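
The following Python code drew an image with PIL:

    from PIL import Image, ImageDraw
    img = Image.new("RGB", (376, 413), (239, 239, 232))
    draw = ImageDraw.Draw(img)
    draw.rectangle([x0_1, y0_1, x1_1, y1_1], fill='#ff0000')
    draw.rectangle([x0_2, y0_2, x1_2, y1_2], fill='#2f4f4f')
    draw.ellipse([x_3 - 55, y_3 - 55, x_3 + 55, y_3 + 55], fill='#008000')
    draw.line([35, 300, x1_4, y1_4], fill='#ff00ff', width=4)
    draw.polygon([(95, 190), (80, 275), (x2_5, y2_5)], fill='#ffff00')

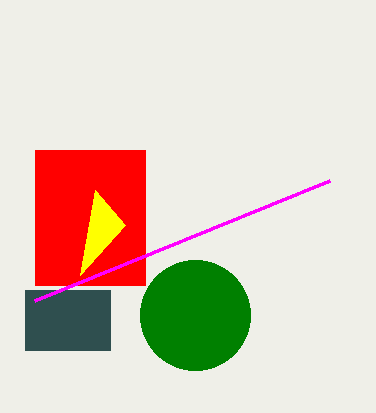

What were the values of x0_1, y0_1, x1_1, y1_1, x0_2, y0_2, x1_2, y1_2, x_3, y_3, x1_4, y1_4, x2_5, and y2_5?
x0_1 = 35, y0_1 = 150, x1_1 = 145, y1_1 = 285, x0_2 = 25, y0_2 = 290, x1_2 = 110, y1_2 = 350, x_3 = 195, y_3 = 315, x1_4 = 330, y1_4 = 180, x2_5 = 125, y2_5 = 225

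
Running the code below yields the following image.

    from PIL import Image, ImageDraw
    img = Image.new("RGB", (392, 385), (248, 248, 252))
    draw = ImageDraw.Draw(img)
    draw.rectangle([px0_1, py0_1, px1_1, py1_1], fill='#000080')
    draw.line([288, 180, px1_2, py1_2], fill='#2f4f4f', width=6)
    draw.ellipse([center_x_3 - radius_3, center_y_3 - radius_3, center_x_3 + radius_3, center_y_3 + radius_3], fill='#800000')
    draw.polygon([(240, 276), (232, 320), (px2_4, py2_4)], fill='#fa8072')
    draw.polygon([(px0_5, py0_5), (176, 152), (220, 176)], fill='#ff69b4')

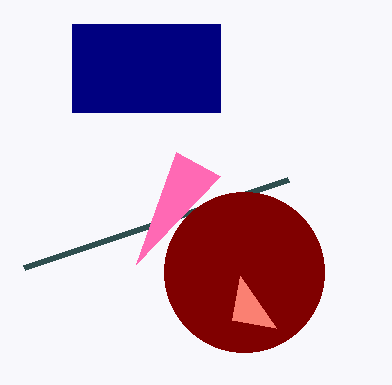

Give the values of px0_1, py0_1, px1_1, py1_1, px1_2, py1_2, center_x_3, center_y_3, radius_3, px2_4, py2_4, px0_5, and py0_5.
px0_1 = 72
py0_1 = 24
px1_1 = 220
py1_1 = 112
px1_2 = 24
py1_2 = 268
center_x_3 = 244
center_y_3 = 272
radius_3 = 80
px2_4 = 276
py2_4 = 328
px0_5 = 136
py0_5 = 264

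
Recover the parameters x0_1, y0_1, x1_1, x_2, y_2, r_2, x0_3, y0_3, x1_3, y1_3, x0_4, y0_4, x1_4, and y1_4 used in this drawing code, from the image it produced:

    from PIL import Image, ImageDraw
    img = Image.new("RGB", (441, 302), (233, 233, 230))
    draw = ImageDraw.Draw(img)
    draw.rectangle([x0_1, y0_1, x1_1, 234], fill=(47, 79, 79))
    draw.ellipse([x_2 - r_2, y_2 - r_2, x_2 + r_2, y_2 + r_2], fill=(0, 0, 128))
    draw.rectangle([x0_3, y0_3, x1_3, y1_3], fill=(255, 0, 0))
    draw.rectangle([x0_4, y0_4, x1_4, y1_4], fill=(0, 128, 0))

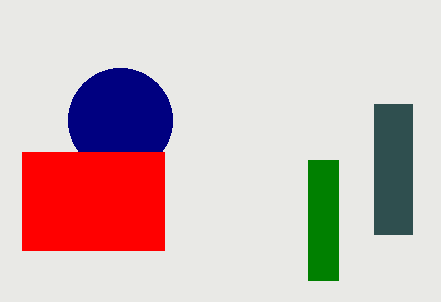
x0_1 = 374; y0_1 = 104; x1_1 = 412; x_2 = 120; y_2 = 120; r_2 = 52; x0_3 = 22; y0_3 = 152; x1_3 = 164; y1_3 = 250; x0_4 = 308; y0_4 = 160; x1_4 = 338; y1_4 = 280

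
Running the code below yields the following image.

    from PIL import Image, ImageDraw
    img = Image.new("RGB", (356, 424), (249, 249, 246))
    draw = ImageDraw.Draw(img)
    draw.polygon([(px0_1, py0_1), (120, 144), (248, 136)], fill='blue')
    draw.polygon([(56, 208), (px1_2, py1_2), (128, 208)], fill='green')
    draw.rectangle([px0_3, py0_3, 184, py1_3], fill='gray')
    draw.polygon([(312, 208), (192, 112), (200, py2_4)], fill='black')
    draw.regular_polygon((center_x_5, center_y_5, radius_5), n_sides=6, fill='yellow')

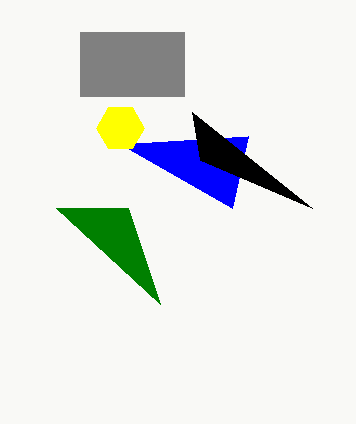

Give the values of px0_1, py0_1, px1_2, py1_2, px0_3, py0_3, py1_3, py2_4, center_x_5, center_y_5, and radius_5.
px0_1 = 232
py0_1 = 208
px1_2 = 160
py1_2 = 304
px0_3 = 80
py0_3 = 32
py1_3 = 96
py2_4 = 160
center_x_5 = 120
center_y_5 = 128
radius_5 = 24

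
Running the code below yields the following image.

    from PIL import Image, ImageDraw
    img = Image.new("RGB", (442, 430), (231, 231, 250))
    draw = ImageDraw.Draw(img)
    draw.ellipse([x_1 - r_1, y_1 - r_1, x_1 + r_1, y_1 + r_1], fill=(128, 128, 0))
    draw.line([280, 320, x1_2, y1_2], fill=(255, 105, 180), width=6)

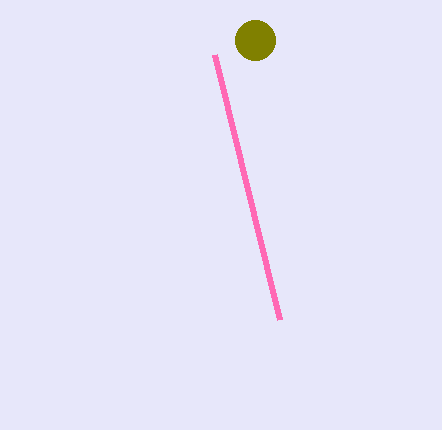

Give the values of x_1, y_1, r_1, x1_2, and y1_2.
x_1 = 255
y_1 = 40
r_1 = 20
x1_2 = 215
y1_2 = 55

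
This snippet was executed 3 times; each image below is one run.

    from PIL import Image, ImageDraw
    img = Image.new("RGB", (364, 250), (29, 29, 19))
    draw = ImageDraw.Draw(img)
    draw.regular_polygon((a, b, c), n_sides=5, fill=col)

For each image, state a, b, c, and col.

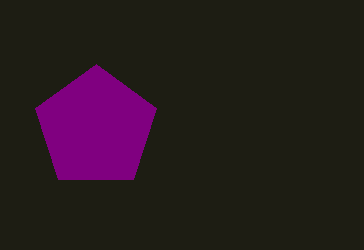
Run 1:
a = 96
b = 128
c = 64
col = 'purple'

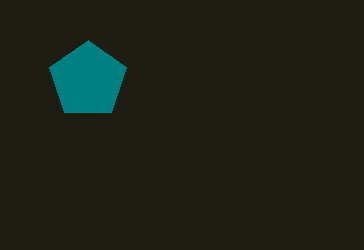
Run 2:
a = 88
b = 80
c = 40
col = 'teal'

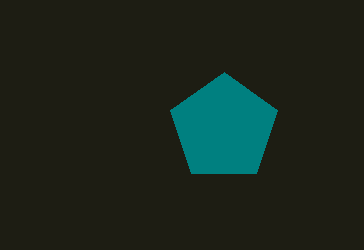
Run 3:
a = 224
b = 128
c = 56
col = 'teal'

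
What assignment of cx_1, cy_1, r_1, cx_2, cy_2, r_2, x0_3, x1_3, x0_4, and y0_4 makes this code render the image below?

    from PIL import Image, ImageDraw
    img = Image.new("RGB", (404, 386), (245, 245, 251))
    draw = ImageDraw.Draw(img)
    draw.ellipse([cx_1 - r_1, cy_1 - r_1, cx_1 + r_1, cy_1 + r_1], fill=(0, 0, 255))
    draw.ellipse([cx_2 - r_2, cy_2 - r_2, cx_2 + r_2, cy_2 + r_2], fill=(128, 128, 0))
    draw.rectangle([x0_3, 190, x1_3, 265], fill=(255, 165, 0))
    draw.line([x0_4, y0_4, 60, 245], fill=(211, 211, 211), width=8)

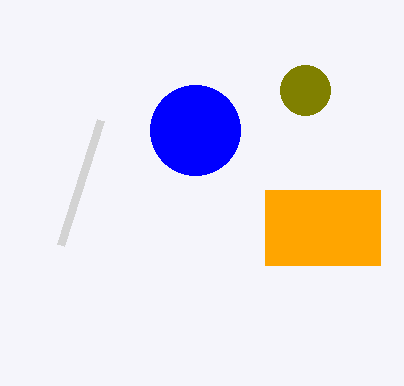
cx_1 = 195
cy_1 = 130
r_1 = 45
cx_2 = 305
cy_2 = 90
r_2 = 25
x0_3 = 265
x1_3 = 380
x0_4 = 100
y0_4 = 120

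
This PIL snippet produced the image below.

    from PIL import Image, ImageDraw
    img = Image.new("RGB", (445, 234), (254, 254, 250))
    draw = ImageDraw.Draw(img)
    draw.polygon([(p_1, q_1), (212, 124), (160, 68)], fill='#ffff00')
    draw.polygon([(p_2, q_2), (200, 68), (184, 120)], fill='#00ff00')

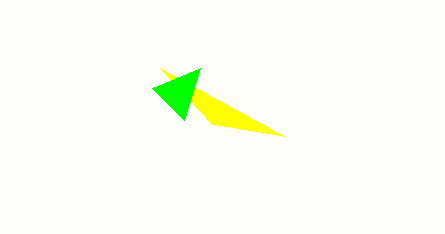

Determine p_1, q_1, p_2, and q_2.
p_1 = 284; q_1 = 136; p_2 = 152; q_2 = 88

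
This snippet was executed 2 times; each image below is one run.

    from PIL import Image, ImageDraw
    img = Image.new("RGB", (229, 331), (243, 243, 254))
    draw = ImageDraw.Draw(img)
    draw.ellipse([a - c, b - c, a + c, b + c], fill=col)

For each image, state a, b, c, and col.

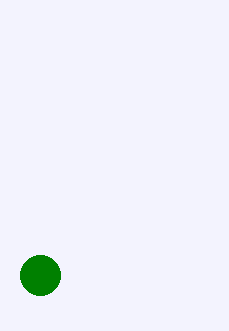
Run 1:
a = 40; b = 275; c = 20; col = 'green'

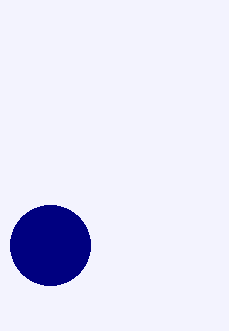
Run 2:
a = 50; b = 245; c = 40; col = 'navy'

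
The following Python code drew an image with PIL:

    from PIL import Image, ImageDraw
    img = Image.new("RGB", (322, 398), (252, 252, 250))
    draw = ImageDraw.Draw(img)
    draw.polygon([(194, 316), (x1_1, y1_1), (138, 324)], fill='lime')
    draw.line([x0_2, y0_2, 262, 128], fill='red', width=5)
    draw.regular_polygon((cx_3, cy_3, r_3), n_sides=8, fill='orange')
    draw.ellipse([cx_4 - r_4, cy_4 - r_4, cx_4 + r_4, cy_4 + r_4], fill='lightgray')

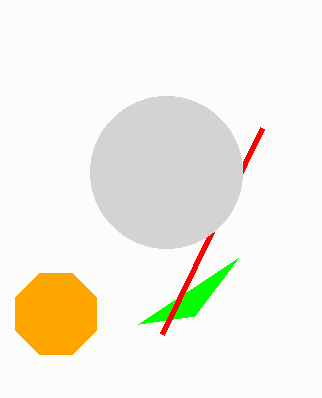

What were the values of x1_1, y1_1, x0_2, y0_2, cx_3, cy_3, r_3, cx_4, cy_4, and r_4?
x1_1 = 238, y1_1 = 258, x0_2 = 162, y0_2 = 334, cx_3 = 56, cy_3 = 314, r_3 = 44, cx_4 = 166, cy_4 = 172, r_4 = 76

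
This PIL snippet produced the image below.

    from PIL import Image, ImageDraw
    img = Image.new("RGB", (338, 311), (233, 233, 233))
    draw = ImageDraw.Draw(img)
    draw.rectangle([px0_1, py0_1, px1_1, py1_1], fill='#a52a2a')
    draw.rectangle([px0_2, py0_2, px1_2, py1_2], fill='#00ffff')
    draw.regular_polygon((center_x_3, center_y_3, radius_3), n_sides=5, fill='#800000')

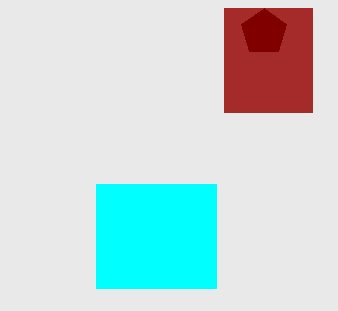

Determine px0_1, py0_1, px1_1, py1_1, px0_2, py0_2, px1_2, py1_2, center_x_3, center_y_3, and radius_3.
px0_1 = 224
py0_1 = 8
px1_1 = 312
py1_1 = 112
px0_2 = 96
py0_2 = 184
px1_2 = 216
py1_2 = 288
center_x_3 = 264
center_y_3 = 32
radius_3 = 24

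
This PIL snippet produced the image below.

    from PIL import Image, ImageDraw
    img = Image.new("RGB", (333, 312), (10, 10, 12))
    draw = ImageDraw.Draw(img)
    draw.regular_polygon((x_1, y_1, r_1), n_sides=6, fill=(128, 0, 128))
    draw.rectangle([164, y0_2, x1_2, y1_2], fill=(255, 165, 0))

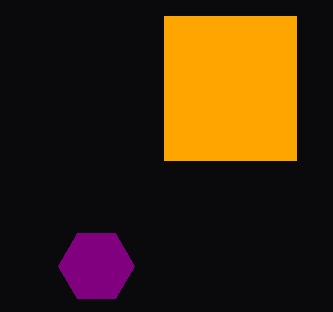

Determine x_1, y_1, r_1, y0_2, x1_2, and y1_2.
x_1 = 96, y_1 = 266, r_1 = 38, y0_2 = 16, x1_2 = 296, y1_2 = 160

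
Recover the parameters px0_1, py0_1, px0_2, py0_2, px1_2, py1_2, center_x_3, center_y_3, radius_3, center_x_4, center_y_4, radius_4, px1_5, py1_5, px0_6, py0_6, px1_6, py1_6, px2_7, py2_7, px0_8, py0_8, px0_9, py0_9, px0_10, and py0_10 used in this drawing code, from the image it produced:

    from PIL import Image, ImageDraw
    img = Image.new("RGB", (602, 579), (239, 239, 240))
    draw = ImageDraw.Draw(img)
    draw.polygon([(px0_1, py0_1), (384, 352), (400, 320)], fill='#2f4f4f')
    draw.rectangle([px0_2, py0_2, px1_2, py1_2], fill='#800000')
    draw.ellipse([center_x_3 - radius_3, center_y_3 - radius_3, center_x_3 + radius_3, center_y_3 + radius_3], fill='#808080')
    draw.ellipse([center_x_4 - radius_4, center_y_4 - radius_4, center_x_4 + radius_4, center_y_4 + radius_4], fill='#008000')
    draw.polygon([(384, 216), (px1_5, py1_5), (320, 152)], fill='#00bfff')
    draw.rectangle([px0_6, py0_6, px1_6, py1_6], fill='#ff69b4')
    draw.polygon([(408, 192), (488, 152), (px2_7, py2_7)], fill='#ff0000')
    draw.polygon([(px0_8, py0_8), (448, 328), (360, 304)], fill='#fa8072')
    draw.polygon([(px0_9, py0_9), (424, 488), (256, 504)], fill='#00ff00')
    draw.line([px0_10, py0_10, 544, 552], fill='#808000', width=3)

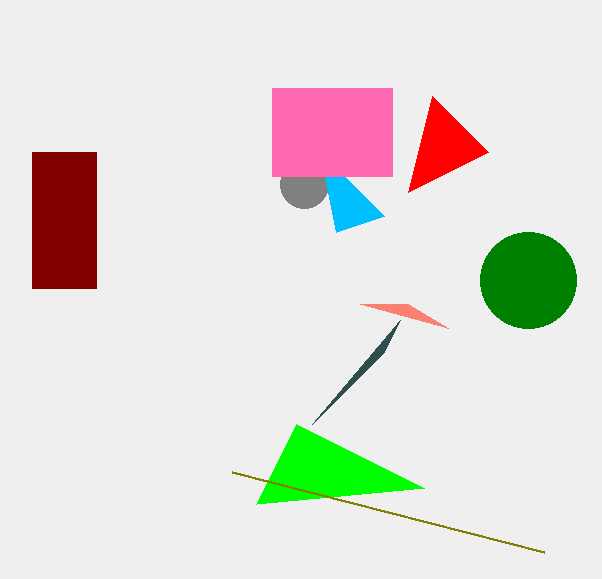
px0_1 = 312
py0_1 = 424
px0_2 = 32
py0_2 = 152
px1_2 = 96
py1_2 = 288
center_x_3 = 304
center_y_3 = 184
radius_3 = 24
center_x_4 = 528
center_y_4 = 280
radius_4 = 48
px1_5 = 336
py1_5 = 232
px0_6 = 272
py0_6 = 88
px1_6 = 392
py1_6 = 176
px2_7 = 432
py2_7 = 96
px0_8 = 408
py0_8 = 304
px0_9 = 296
py0_9 = 424
px0_10 = 232
py0_10 = 472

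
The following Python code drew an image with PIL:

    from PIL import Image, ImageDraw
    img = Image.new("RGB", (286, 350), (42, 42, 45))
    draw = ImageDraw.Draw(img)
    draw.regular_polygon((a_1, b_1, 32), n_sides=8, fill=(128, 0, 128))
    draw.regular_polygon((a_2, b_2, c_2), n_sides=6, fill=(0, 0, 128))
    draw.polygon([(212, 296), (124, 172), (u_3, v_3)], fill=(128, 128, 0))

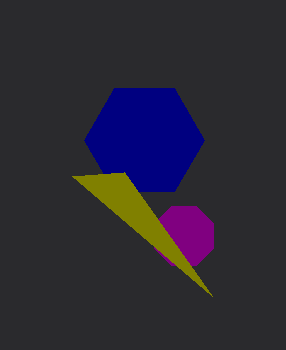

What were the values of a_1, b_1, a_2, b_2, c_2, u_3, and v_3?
a_1 = 184; b_1 = 236; a_2 = 144; b_2 = 140; c_2 = 60; u_3 = 72; v_3 = 176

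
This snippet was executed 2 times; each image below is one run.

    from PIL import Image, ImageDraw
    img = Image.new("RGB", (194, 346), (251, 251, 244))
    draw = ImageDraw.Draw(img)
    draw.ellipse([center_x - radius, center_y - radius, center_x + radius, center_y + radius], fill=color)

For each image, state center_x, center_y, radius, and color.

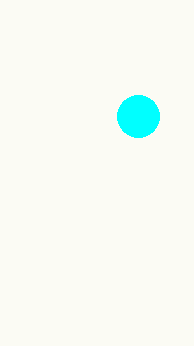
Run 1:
center_x = 138, center_y = 116, radius = 21, color = 'cyan'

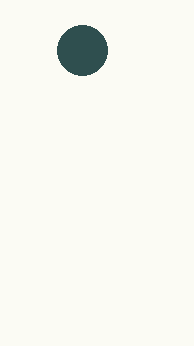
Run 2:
center_x = 82
center_y = 50
radius = 25
color = 'darkslategray'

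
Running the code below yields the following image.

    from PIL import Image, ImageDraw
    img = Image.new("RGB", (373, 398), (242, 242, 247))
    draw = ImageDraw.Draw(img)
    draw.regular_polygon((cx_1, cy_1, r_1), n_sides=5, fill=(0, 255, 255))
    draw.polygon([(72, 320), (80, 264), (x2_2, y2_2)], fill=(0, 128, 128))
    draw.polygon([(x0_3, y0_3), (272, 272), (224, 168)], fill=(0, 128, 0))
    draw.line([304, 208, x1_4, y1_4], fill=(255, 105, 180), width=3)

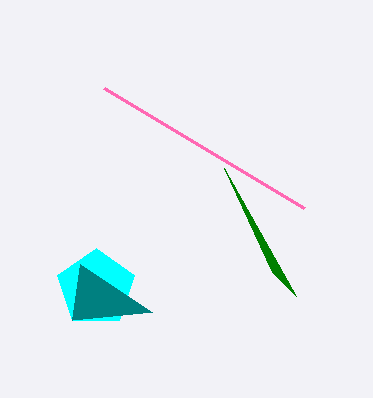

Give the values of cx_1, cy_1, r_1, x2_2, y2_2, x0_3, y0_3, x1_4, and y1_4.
cx_1 = 96, cy_1 = 288, r_1 = 40, x2_2 = 152, y2_2 = 312, x0_3 = 296, y0_3 = 296, x1_4 = 104, y1_4 = 88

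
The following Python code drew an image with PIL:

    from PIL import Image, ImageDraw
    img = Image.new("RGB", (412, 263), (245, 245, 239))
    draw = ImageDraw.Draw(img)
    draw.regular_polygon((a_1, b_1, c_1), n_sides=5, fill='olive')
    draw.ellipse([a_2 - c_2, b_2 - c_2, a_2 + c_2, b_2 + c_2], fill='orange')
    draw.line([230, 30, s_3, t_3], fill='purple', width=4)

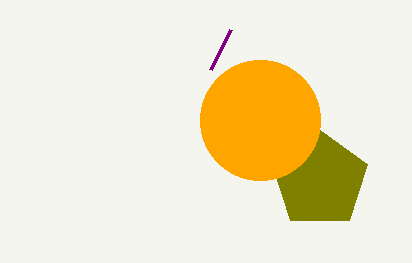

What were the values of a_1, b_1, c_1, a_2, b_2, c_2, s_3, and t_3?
a_1 = 320; b_1 = 180; c_1 = 50; a_2 = 260; b_2 = 120; c_2 = 60; s_3 = 210; t_3 = 70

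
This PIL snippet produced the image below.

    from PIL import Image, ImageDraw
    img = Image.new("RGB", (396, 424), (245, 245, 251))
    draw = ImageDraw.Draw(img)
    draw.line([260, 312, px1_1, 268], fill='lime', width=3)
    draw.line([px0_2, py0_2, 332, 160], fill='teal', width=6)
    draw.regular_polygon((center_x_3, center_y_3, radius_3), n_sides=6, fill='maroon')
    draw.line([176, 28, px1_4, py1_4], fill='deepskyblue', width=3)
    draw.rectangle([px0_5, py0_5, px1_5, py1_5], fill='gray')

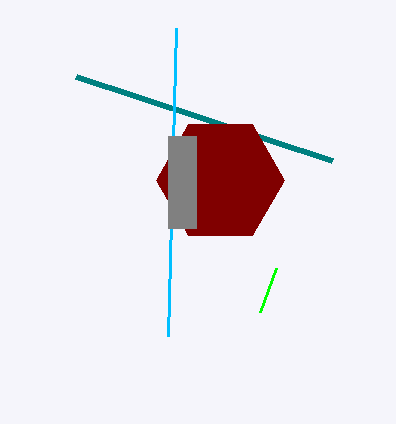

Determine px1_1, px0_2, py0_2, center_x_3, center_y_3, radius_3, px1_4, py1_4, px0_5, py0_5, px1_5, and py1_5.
px1_1 = 276; px0_2 = 76; py0_2 = 76; center_x_3 = 220; center_y_3 = 180; radius_3 = 64; px1_4 = 168; py1_4 = 336; px0_5 = 168; py0_5 = 136; px1_5 = 196; py1_5 = 228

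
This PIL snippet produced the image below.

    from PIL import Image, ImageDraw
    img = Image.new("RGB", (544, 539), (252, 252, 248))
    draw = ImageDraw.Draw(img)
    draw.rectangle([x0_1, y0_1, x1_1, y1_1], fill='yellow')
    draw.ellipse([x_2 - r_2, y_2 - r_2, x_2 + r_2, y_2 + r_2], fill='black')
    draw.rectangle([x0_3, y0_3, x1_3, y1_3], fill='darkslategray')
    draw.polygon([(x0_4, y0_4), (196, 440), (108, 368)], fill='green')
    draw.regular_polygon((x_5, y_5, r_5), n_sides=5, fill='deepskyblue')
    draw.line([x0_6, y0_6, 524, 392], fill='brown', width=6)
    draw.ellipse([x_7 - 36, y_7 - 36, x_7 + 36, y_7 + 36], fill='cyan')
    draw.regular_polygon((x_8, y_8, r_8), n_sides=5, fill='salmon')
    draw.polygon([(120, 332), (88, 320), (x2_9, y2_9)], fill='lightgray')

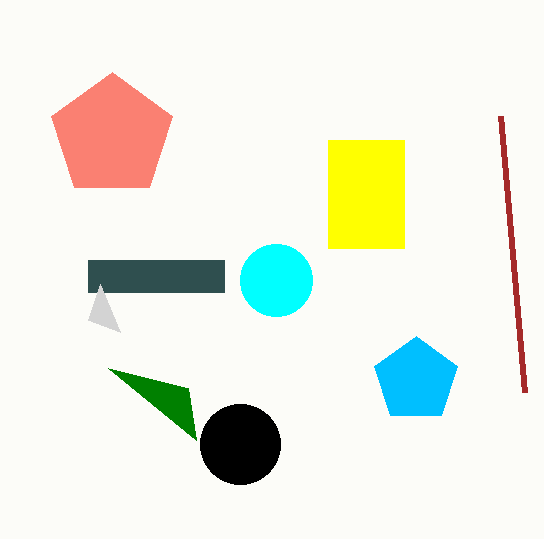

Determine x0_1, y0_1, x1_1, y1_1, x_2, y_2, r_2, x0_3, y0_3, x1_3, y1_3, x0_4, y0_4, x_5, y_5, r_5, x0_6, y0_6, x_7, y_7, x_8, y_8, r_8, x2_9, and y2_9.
x0_1 = 328
y0_1 = 140
x1_1 = 404
y1_1 = 248
x_2 = 240
y_2 = 444
r_2 = 40
x0_3 = 88
y0_3 = 260
x1_3 = 224
y1_3 = 292
x0_4 = 188
y0_4 = 388
x_5 = 416
y_5 = 380
r_5 = 44
x0_6 = 500
y0_6 = 116
x_7 = 276
y_7 = 280
x_8 = 112
y_8 = 136
r_8 = 64
x2_9 = 100
y2_9 = 284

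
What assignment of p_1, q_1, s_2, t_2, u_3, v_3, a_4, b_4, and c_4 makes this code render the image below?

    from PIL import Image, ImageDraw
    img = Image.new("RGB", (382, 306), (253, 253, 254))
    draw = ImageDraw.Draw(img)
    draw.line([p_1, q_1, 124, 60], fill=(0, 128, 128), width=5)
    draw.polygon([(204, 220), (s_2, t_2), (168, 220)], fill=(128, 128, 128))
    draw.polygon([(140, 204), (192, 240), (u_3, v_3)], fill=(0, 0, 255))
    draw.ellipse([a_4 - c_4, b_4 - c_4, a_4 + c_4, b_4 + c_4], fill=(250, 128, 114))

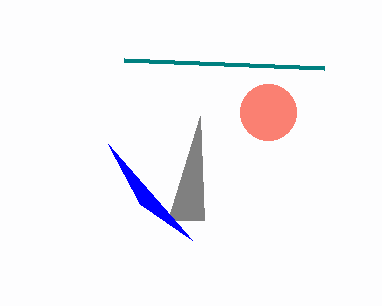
p_1 = 324
q_1 = 68
s_2 = 200
t_2 = 116
u_3 = 108
v_3 = 144
a_4 = 268
b_4 = 112
c_4 = 28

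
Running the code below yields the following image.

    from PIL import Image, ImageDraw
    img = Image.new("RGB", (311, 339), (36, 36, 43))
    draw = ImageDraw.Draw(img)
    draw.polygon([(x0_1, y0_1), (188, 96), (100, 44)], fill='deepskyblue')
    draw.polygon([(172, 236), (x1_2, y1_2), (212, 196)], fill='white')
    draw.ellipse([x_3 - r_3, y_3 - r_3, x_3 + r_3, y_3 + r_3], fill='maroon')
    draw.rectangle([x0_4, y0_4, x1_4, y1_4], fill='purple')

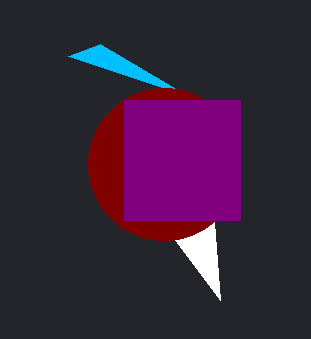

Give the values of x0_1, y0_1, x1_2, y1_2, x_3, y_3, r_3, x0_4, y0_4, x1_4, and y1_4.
x0_1 = 68; y0_1 = 56; x1_2 = 220; y1_2 = 300; x_3 = 164; y_3 = 164; r_3 = 76; x0_4 = 124; y0_4 = 100; x1_4 = 240; y1_4 = 220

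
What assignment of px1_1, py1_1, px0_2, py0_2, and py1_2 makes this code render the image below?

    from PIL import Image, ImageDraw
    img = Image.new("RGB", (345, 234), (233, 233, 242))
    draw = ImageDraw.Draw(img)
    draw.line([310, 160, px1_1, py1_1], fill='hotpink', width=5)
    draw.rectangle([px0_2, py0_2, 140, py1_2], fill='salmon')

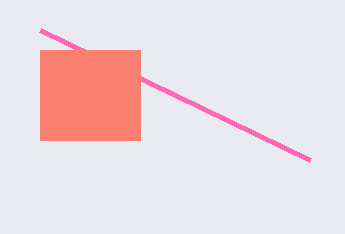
px1_1 = 40, py1_1 = 30, px0_2 = 40, py0_2 = 50, py1_2 = 140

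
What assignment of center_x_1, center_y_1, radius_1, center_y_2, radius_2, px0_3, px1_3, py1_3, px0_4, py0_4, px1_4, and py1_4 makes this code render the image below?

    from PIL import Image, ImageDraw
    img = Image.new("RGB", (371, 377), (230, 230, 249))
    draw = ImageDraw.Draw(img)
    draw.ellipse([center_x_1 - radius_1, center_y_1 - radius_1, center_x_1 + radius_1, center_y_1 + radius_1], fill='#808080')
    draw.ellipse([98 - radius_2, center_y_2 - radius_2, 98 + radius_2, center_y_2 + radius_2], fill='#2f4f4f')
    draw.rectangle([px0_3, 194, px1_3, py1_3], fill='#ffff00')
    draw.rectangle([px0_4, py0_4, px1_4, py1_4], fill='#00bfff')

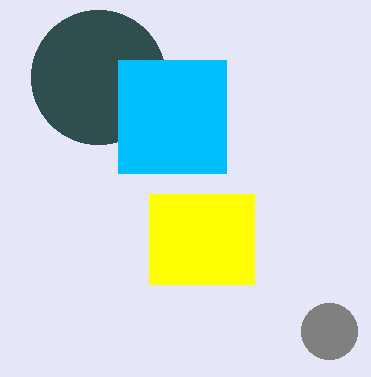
center_x_1 = 329, center_y_1 = 331, radius_1 = 28, center_y_2 = 77, radius_2 = 67, px0_3 = 149, px1_3 = 254, py1_3 = 284, px0_4 = 118, py0_4 = 60, px1_4 = 226, py1_4 = 173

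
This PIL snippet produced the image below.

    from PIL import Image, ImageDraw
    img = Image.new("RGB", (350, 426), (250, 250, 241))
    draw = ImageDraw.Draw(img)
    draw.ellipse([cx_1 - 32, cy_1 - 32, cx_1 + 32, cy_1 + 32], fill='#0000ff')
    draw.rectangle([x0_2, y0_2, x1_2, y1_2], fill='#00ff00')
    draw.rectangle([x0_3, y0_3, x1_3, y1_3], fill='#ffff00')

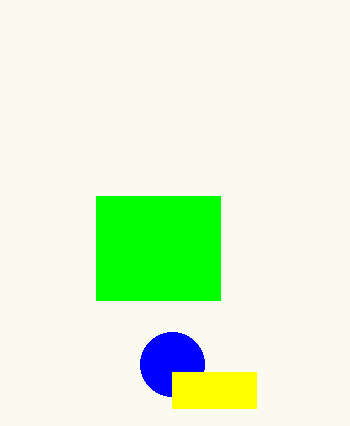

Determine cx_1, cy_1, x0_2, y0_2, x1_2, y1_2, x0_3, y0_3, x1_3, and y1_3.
cx_1 = 172
cy_1 = 364
x0_2 = 96
y0_2 = 196
x1_2 = 220
y1_2 = 300
x0_3 = 172
y0_3 = 372
x1_3 = 256
y1_3 = 408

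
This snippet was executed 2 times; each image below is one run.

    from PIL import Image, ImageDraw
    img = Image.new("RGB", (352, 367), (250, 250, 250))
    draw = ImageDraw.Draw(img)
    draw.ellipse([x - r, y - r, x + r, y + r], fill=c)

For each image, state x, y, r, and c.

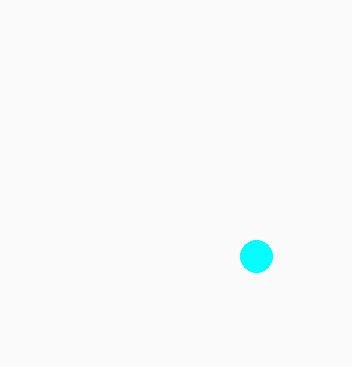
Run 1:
x = 256
y = 256
r = 16
c = 'cyan'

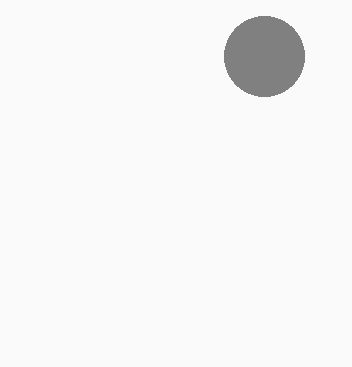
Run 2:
x = 264, y = 56, r = 40, c = 'gray'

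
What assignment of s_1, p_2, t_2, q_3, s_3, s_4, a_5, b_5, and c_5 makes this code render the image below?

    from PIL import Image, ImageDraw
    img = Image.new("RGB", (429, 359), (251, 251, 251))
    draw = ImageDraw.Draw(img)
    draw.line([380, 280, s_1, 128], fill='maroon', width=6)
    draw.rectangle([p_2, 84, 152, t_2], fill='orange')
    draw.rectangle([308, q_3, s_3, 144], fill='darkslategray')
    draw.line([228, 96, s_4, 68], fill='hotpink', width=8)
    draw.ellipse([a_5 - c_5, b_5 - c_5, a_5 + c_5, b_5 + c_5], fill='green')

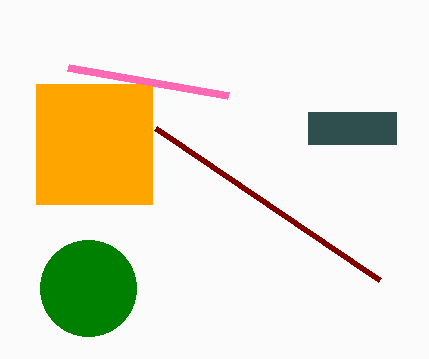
s_1 = 156, p_2 = 36, t_2 = 204, q_3 = 112, s_3 = 396, s_4 = 68, a_5 = 88, b_5 = 288, c_5 = 48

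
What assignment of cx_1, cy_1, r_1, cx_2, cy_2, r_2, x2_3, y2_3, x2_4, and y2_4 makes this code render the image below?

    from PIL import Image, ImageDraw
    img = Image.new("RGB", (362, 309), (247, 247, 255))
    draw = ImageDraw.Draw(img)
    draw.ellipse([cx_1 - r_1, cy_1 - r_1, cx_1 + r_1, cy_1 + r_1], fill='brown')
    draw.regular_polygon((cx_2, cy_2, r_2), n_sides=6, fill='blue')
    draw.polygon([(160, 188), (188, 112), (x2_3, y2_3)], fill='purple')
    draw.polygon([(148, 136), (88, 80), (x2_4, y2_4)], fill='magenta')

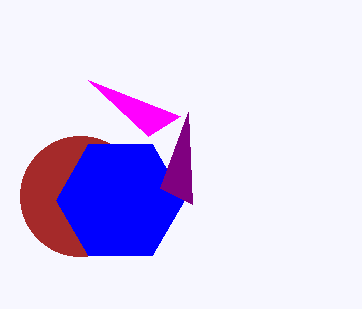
cx_1 = 80; cy_1 = 196; r_1 = 60; cx_2 = 120; cy_2 = 200; r_2 = 64; x2_3 = 192; y2_3 = 204; x2_4 = 180; y2_4 = 116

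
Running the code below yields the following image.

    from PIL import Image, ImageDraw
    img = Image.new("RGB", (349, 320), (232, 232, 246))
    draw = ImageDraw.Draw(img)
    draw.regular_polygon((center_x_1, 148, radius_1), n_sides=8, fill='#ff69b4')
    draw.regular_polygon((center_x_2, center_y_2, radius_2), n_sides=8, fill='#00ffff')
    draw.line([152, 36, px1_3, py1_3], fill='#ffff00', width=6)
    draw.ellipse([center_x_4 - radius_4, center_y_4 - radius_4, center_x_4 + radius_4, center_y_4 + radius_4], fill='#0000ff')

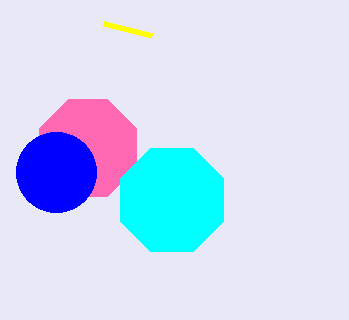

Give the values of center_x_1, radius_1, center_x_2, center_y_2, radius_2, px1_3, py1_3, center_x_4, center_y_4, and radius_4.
center_x_1 = 88; radius_1 = 52; center_x_2 = 172; center_y_2 = 200; radius_2 = 56; px1_3 = 104; py1_3 = 24; center_x_4 = 56; center_y_4 = 172; radius_4 = 40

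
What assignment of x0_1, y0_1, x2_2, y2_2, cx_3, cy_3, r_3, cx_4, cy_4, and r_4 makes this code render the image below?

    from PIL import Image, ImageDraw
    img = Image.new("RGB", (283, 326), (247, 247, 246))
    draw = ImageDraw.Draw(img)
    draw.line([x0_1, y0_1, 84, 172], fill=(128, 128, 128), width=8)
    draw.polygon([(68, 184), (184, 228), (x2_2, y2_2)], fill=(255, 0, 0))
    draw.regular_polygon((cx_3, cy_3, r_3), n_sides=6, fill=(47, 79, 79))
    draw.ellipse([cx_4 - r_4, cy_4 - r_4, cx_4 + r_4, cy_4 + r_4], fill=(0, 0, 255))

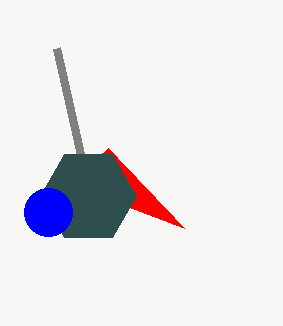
x0_1 = 56; y0_1 = 48; x2_2 = 108; y2_2 = 148; cx_3 = 88; cy_3 = 196; r_3 = 48; cx_4 = 48; cy_4 = 212; r_4 = 24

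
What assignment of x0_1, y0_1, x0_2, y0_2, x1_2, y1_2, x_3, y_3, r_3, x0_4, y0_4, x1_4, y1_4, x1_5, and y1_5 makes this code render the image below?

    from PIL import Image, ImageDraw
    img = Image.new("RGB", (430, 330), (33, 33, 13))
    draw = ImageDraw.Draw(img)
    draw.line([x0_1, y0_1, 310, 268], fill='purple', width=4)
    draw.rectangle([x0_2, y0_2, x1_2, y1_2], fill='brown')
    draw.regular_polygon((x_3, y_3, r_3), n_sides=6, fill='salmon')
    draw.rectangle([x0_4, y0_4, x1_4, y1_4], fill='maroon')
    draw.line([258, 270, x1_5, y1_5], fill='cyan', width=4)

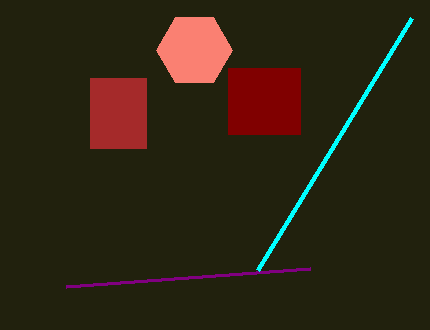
x0_1 = 66
y0_1 = 286
x0_2 = 90
y0_2 = 78
x1_2 = 146
y1_2 = 148
x_3 = 194
y_3 = 50
r_3 = 38
x0_4 = 228
y0_4 = 68
x1_4 = 300
y1_4 = 134
x1_5 = 412
y1_5 = 18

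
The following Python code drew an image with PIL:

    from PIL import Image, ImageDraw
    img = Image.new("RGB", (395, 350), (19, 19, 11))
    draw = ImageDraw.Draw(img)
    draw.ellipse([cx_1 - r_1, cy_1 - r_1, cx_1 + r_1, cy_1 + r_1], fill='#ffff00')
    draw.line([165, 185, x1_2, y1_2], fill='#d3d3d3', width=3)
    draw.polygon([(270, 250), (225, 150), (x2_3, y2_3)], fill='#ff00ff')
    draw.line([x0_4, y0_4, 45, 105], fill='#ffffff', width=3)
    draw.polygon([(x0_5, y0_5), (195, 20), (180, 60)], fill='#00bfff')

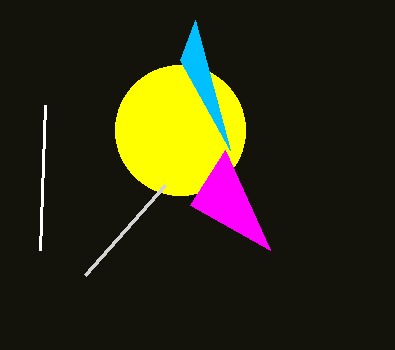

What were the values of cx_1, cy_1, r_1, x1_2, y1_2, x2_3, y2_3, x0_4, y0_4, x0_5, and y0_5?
cx_1 = 180
cy_1 = 130
r_1 = 65
x1_2 = 85
y1_2 = 275
x2_3 = 190
y2_3 = 205
x0_4 = 40
y0_4 = 250
x0_5 = 230
y0_5 = 150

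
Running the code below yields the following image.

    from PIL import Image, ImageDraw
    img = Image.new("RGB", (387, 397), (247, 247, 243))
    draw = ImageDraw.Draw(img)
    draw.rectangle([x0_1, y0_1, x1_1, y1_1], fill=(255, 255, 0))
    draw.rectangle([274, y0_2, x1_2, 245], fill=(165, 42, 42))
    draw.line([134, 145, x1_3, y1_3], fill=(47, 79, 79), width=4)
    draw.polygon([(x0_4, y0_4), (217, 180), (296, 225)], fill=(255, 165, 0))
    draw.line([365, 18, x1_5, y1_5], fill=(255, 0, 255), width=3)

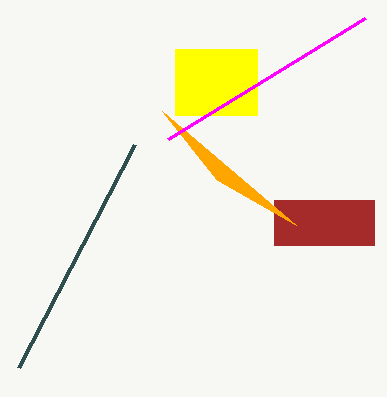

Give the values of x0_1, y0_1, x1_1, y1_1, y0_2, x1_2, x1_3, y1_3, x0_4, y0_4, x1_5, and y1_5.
x0_1 = 175, y0_1 = 49, x1_1 = 257, y1_1 = 115, y0_2 = 200, x1_2 = 374, x1_3 = 18, y1_3 = 368, x0_4 = 162, y0_4 = 111, x1_5 = 168, y1_5 = 139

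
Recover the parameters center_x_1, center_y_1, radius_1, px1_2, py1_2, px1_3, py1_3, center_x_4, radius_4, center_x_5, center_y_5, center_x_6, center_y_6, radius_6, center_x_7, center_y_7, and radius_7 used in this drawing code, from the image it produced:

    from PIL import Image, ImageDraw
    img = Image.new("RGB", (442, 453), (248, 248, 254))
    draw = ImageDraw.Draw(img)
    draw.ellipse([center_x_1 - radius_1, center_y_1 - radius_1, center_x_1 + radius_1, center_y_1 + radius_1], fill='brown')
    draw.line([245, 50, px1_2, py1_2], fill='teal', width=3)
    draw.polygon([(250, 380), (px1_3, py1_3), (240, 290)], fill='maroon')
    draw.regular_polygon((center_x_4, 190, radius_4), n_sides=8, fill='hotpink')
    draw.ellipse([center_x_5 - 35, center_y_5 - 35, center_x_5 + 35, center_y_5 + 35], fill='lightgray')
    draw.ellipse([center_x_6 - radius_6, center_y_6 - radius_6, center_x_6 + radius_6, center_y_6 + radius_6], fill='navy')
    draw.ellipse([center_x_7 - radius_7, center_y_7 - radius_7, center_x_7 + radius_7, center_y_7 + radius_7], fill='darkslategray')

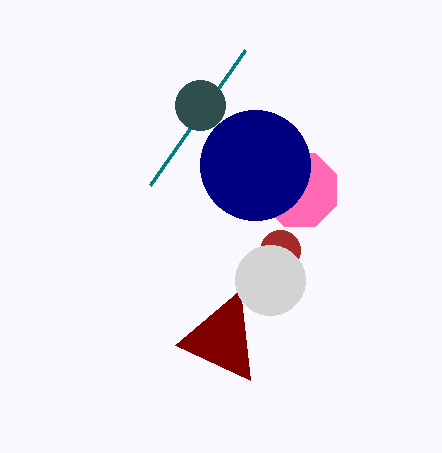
center_x_1 = 280
center_y_1 = 250
radius_1 = 20
px1_2 = 150
py1_2 = 185
px1_3 = 175
py1_3 = 345
center_x_4 = 300
radius_4 = 40
center_x_5 = 270
center_y_5 = 280
center_x_6 = 255
center_y_6 = 165
radius_6 = 55
center_x_7 = 200
center_y_7 = 105
radius_7 = 25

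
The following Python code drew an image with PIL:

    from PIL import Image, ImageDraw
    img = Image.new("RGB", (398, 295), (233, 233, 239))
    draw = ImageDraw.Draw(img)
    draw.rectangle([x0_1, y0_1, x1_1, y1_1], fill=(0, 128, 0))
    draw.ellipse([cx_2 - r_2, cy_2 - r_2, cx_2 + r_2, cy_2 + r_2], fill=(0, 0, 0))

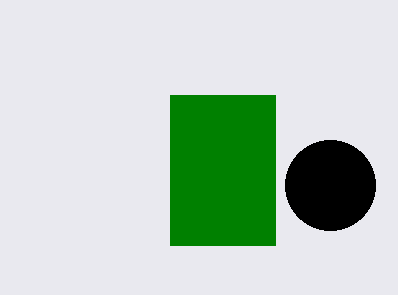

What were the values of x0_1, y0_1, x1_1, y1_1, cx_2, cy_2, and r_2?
x0_1 = 170
y0_1 = 95
x1_1 = 275
y1_1 = 245
cx_2 = 330
cy_2 = 185
r_2 = 45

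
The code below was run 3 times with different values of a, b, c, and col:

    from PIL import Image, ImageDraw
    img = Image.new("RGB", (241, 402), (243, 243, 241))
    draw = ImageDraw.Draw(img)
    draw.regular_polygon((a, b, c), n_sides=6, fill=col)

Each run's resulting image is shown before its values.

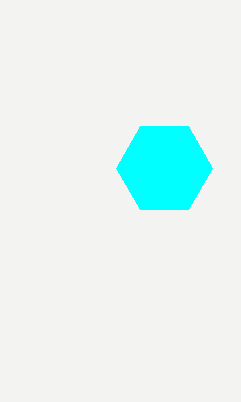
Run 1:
a = 164
b = 168
c = 48
col = 'cyan'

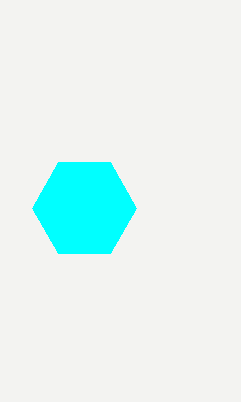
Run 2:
a = 84; b = 208; c = 52; col = 'cyan'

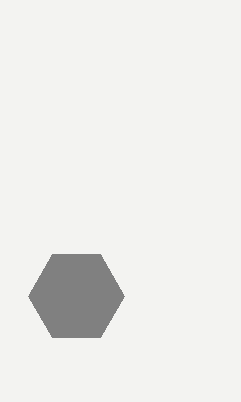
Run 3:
a = 76, b = 296, c = 48, col = 'gray'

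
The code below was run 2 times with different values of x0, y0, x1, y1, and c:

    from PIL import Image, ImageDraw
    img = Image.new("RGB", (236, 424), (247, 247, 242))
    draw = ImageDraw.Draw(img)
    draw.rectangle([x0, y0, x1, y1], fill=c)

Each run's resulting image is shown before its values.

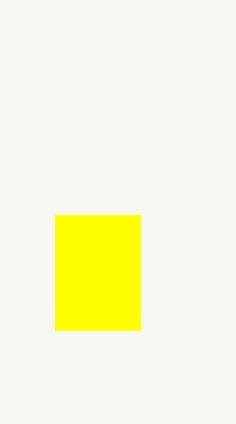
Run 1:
x0 = 55, y0 = 215, x1 = 140, y1 = 330, c = 'yellow'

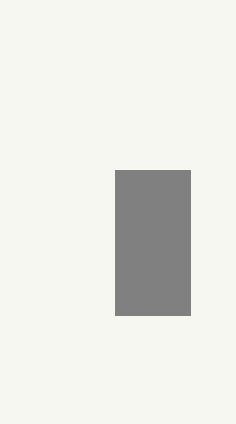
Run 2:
x0 = 115; y0 = 170; x1 = 190; y1 = 315; c = 'gray'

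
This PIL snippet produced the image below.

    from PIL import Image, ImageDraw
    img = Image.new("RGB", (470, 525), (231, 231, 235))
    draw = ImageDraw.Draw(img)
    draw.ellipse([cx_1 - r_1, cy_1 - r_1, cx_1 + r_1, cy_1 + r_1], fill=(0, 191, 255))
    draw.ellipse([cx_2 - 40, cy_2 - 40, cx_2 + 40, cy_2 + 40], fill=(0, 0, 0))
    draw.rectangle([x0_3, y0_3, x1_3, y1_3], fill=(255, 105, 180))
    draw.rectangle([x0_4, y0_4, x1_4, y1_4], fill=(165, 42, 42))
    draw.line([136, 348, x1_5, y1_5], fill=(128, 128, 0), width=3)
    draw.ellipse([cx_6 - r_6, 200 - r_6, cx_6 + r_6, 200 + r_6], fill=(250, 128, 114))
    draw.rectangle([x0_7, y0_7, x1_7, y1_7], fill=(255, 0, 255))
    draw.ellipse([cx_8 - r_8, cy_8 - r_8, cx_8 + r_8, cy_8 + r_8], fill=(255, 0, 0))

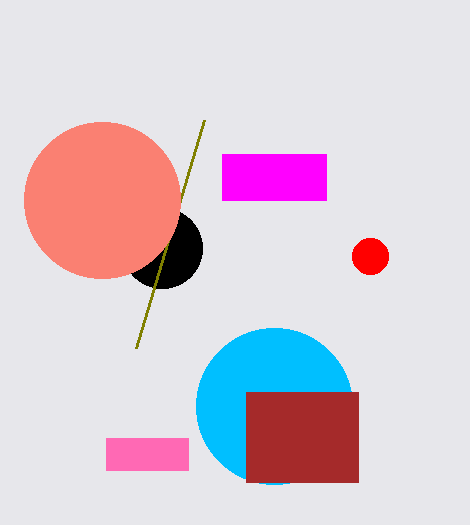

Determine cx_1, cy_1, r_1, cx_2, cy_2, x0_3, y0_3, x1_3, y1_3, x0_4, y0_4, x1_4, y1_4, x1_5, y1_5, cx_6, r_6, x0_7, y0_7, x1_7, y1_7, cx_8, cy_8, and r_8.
cx_1 = 274; cy_1 = 406; r_1 = 78; cx_2 = 162; cy_2 = 248; x0_3 = 106; y0_3 = 438; x1_3 = 188; y1_3 = 470; x0_4 = 246; y0_4 = 392; x1_4 = 358; y1_4 = 482; x1_5 = 204; y1_5 = 120; cx_6 = 102; r_6 = 78; x0_7 = 222; y0_7 = 154; x1_7 = 326; y1_7 = 200; cx_8 = 370; cy_8 = 256; r_8 = 18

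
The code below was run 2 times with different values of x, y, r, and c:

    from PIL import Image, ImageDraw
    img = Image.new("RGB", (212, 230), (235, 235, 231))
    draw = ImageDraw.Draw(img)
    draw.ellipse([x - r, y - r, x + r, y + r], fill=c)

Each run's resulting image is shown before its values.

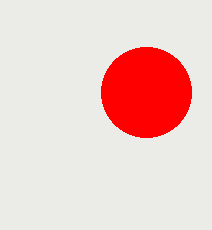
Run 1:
x = 146
y = 92
r = 45
c = 'red'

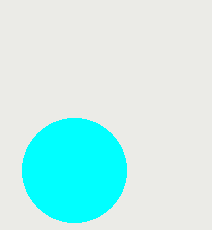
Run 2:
x = 74, y = 170, r = 52, c = 'cyan'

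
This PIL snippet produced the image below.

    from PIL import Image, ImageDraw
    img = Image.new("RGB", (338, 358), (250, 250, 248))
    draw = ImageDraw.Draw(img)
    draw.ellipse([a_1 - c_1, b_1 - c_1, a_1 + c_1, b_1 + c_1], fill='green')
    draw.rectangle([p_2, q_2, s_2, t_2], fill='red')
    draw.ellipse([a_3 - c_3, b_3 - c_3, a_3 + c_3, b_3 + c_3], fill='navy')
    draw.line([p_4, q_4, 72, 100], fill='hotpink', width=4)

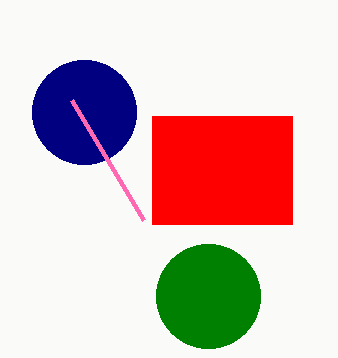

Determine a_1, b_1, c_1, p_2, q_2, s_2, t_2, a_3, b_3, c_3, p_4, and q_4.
a_1 = 208; b_1 = 296; c_1 = 52; p_2 = 152; q_2 = 116; s_2 = 292; t_2 = 224; a_3 = 84; b_3 = 112; c_3 = 52; p_4 = 144; q_4 = 220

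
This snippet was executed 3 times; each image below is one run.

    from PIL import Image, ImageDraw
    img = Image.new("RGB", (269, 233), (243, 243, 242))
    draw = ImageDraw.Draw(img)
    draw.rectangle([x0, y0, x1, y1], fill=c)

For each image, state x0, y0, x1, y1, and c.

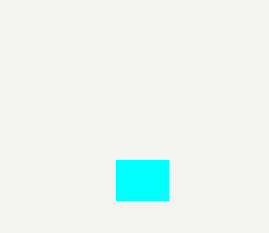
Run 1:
x0 = 116; y0 = 160; x1 = 168; y1 = 200; c = 'cyan'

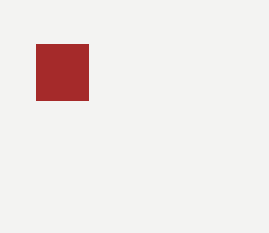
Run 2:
x0 = 36, y0 = 44, x1 = 88, y1 = 100, c = 'brown'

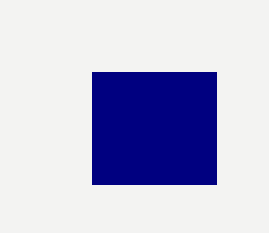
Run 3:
x0 = 92, y0 = 72, x1 = 216, y1 = 184, c = 'navy'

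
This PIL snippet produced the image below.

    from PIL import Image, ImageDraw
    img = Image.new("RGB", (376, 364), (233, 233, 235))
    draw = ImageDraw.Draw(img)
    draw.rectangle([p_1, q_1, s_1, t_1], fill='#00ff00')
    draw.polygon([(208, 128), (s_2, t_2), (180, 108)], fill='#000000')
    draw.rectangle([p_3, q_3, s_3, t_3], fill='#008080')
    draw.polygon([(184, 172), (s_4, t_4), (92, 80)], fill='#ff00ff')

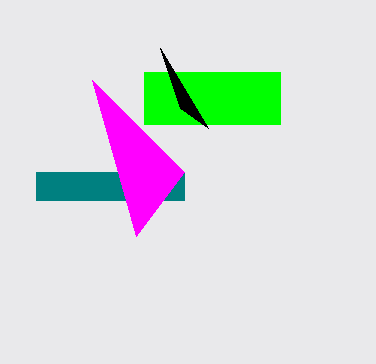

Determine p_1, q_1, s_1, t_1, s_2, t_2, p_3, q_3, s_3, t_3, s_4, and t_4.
p_1 = 144, q_1 = 72, s_1 = 280, t_1 = 124, s_2 = 160, t_2 = 48, p_3 = 36, q_3 = 172, s_3 = 184, t_3 = 200, s_4 = 136, t_4 = 236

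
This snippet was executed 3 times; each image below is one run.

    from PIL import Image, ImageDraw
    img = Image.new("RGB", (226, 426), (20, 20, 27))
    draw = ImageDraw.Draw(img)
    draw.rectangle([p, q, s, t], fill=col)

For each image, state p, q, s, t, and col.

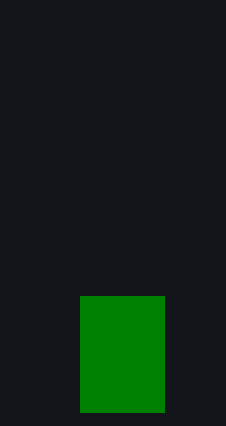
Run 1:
p = 80; q = 296; s = 164; t = 412; col = 'green'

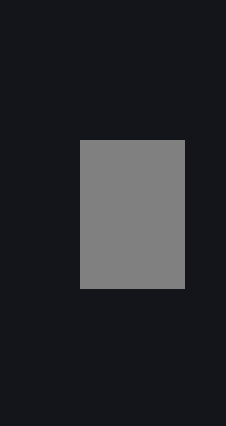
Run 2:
p = 80
q = 140
s = 184
t = 288
col = 'gray'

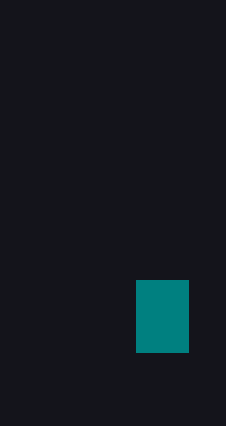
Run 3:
p = 136, q = 280, s = 188, t = 352, col = 'teal'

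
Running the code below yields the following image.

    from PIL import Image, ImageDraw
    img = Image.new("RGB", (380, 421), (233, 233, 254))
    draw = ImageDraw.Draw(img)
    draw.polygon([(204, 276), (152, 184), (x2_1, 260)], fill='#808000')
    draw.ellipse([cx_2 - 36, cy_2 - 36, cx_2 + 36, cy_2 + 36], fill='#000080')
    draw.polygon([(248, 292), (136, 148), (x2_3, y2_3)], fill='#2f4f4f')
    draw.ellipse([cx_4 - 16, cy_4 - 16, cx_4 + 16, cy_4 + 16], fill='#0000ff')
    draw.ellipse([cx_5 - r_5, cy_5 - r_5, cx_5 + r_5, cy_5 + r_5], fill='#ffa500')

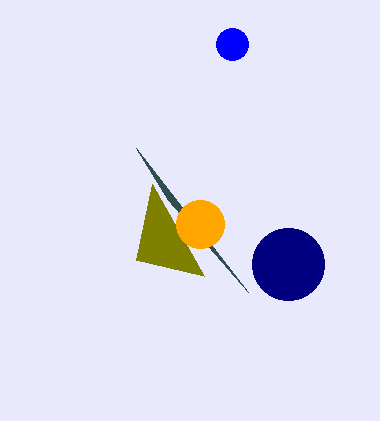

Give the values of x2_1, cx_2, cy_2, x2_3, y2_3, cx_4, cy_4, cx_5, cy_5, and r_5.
x2_1 = 136, cx_2 = 288, cy_2 = 264, x2_3 = 168, y2_3 = 200, cx_4 = 232, cy_4 = 44, cx_5 = 200, cy_5 = 224, r_5 = 24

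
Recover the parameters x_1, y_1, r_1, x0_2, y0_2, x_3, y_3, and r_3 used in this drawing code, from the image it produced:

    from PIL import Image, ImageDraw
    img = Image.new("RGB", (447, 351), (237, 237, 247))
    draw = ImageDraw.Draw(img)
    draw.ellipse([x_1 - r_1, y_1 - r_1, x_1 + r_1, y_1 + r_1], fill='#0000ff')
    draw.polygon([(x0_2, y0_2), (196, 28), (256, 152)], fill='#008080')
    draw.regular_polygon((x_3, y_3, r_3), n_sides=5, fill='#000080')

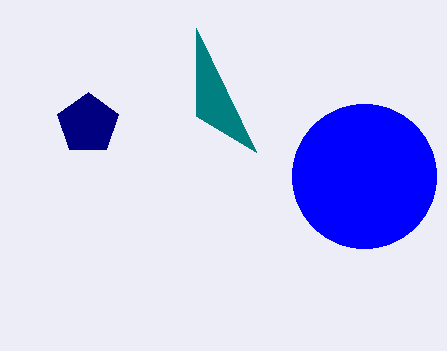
x_1 = 364, y_1 = 176, r_1 = 72, x0_2 = 196, y0_2 = 116, x_3 = 88, y_3 = 124, r_3 = 32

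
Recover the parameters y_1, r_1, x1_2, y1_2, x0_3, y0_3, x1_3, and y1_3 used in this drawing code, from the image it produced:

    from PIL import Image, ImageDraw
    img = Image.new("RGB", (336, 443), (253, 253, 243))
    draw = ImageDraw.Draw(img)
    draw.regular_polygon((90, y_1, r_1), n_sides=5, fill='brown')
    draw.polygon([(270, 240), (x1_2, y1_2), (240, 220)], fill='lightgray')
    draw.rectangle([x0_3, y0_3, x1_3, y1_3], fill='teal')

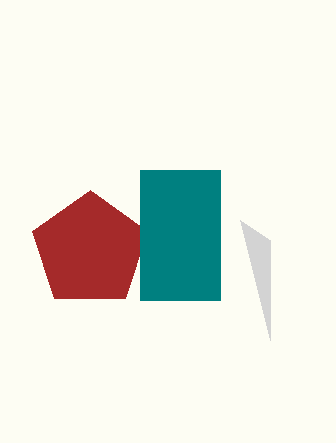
y_1 = 250; r_1 = 60; x1_2 = 270; y1_2 = 340; x0_3 = 140; y0_3 = 170; x1_3 = 220; y1_3 = 300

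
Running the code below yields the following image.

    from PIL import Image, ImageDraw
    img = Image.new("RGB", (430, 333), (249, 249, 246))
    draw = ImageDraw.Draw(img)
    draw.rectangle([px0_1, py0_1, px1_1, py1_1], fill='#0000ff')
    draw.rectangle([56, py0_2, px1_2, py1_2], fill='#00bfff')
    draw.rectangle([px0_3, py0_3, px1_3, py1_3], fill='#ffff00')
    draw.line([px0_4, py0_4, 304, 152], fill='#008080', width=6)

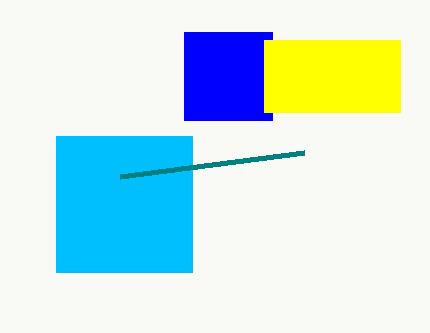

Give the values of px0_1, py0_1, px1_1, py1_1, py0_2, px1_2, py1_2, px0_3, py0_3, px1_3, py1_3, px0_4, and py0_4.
px0_1 = 184; py0_1 = 32; px1_1 = 272; py1_1 = 120; py0_2 = 136; px1_2 = 192; py1_2 = 272; px0_3 = 264; py0_3 = 40; px1_3 = 400; py1_3 = 112; px0_4 = 120; py0_4 = 176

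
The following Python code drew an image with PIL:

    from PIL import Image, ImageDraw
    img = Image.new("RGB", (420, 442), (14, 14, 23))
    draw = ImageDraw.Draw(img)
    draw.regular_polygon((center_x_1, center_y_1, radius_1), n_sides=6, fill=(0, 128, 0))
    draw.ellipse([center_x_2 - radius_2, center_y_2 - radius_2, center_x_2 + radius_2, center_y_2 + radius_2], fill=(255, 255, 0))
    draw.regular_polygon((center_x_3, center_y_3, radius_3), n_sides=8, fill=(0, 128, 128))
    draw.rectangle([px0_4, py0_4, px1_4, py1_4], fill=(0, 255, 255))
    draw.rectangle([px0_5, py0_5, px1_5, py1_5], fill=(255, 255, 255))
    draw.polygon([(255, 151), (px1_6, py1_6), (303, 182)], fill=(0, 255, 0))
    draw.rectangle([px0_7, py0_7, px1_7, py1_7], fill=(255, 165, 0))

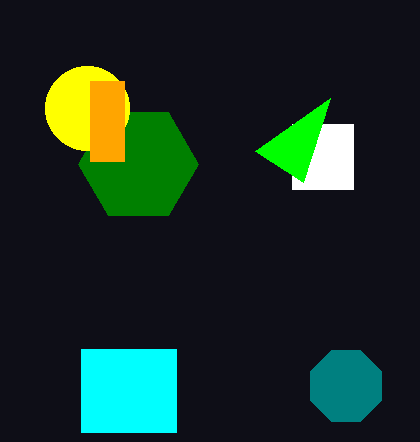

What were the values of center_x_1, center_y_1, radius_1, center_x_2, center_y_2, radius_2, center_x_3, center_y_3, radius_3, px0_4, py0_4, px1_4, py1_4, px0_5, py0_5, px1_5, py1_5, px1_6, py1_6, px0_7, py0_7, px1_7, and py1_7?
center_x_1 = 138; center_y_1 = 164; radius_1 = 60; center_x_2 = 87; center_y_2 = 108; radius_2 = 42; center_x_3 = 346; center_y_3 = 386; radius_3 = 38; px0_4 = 81; py0_4 = 349; px1_4 = 176; py1_4 = 432; px0_5 = 292; py0_5 = 124; px1_5 = 353; py1_5 = 189; px1_6 = 330; py1_6 = 98; px0_7 = 90; py0_7 = 81; px1_7 = 124; py1_7 = 161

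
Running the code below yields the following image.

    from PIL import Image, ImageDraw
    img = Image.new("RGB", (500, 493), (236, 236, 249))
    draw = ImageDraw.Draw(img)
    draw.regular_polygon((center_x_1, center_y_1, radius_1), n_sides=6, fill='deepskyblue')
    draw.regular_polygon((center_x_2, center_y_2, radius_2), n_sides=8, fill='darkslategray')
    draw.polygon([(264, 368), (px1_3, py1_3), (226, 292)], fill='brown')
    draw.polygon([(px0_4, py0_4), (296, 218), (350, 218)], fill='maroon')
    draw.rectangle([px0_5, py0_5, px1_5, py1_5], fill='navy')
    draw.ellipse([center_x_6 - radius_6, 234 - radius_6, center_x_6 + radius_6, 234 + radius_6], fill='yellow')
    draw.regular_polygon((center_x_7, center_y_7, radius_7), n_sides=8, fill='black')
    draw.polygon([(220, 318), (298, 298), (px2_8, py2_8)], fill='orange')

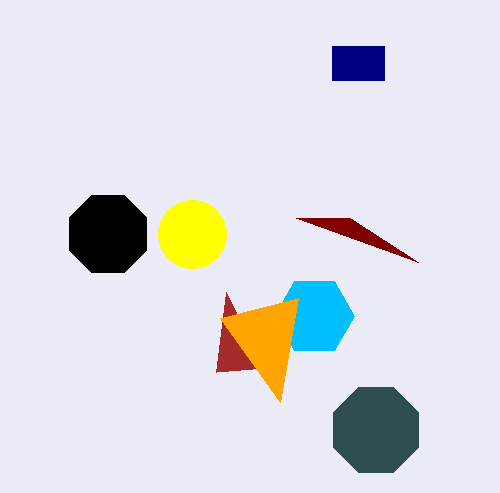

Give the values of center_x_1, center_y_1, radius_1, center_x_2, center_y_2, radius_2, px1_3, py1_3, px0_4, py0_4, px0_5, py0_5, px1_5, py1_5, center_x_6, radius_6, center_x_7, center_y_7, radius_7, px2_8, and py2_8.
center_x_1 = 314; center_y_1 = 316; radius_1 = 40; center_x_2 = 376; center_y_2 = 430; radius_2 = 46; px1_3 = 216; py1_3 = 372; px0_4 = 418; py0_4 = 262; px0_5 = 332; py0_5 = 46; px1_5 = 384; py1_5 = 80; center_x_6 = 192; radius_6 = 34; center_x_7 = 108; center_y_7 = 234; radius_7 = 42; px2_8 = 280; py2_8 = 402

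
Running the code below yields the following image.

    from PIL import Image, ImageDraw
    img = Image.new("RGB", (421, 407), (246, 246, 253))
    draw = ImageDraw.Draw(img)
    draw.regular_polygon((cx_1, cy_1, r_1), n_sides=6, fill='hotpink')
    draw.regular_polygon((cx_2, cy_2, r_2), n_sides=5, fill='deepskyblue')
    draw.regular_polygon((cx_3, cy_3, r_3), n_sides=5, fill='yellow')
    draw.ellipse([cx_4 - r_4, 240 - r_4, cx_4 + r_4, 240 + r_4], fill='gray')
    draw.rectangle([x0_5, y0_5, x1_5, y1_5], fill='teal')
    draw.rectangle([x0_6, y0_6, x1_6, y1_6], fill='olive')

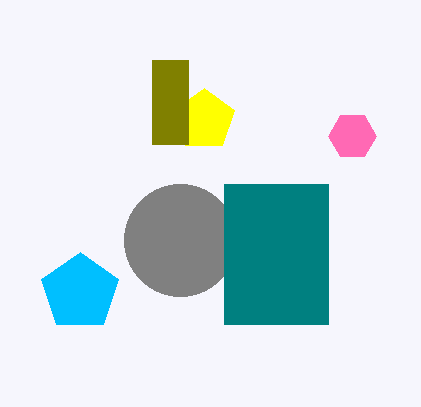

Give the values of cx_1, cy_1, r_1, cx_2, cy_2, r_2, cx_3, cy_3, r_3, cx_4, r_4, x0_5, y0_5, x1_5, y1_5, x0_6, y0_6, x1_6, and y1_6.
cx_1 = 352
cy_1 = 136
r_1 = 24
cx_2 = 80
cy_2 = 292
r_2 = 40
cx_3 = 204
cy_3 = 120
r_3 = 32
cx_4 = 180
r_4 = 56
x0_5 = 224
y0_5 = 184
x1_5 = 328
y1_5 = 324
x0_6 = 152
y0_6 = 60
x1_6 = 188
y1_6 = 144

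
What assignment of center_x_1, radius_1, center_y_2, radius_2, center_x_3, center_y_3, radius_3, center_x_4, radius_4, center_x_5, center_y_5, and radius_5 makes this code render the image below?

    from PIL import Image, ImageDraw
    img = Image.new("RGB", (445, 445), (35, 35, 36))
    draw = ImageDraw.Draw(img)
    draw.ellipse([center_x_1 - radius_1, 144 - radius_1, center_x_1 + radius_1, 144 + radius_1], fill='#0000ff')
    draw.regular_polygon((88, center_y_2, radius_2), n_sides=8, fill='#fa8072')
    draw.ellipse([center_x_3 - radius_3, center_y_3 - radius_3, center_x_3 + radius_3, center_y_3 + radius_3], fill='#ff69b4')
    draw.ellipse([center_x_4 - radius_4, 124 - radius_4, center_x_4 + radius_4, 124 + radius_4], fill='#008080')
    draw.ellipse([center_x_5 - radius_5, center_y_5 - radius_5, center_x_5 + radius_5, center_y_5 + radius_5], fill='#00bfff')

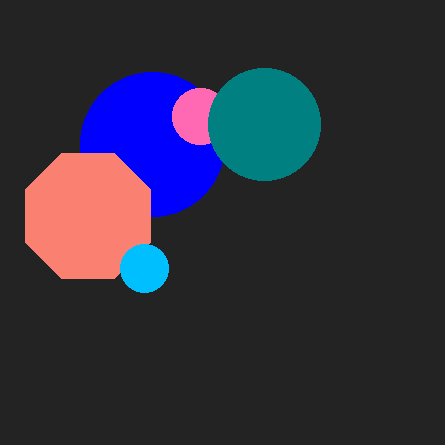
center_x_1 = 152, radius_1 = 72, center_y_2 = 216, radius_2 = 68, center_x_3 = 200, center_y_3 = 116, radius_3 = 28, center_x_4 = 264, radius_4 = 56, center_x_5 = 144, center_y_5 = 268, radius_5 = 24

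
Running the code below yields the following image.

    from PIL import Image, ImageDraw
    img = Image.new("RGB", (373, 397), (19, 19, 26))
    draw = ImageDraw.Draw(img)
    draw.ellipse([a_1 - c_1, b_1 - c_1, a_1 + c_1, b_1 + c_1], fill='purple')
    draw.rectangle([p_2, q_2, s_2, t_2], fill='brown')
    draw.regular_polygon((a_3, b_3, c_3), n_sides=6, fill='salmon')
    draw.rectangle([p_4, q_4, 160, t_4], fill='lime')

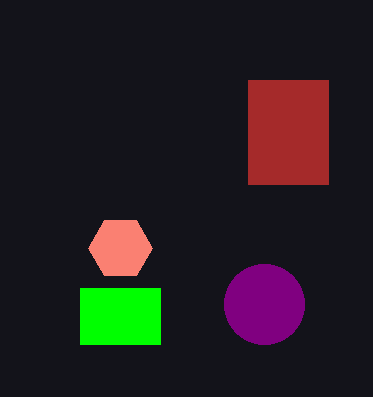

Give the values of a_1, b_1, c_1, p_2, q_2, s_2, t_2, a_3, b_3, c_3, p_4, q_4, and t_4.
a_1 = 264
b_1 = 304
c_1 = 40
p_2 = 248
q_2 = 80
s_2 = 328
t_2 = 184
a_3 = 120
b_3 = 248
c_3 = 32
p_4 = 80
q_4 = 288
t_4 = 344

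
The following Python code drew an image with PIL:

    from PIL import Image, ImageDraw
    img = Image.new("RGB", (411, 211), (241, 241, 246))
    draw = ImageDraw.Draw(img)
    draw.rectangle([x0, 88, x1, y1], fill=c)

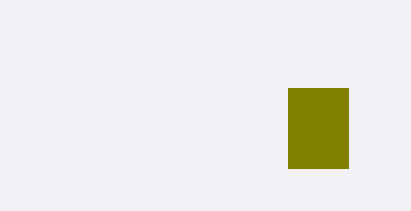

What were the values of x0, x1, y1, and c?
x0 = 288; x1 = 348; y1 = 168; c = 'olive'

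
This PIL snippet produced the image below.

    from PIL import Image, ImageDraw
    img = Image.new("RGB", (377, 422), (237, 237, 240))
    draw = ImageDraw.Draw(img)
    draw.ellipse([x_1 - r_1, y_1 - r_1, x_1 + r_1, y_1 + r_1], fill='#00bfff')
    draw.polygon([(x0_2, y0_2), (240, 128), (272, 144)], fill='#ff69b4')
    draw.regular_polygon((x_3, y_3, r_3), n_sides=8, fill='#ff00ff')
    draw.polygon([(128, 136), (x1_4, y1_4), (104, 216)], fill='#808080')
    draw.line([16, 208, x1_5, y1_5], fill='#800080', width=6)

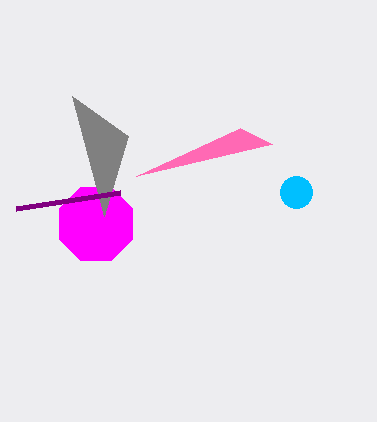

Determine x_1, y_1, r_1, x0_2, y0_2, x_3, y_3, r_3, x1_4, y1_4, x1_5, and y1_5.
x_1 = 296, y_1 = 192, r_1 = 16, x0_2 = 136, y0_2 = 176, x_3 = 96, y_3 = 224, r_3 = 40, x1_4 = 72, y1_4 = 96, x1_5 = 120, y1_5 = 192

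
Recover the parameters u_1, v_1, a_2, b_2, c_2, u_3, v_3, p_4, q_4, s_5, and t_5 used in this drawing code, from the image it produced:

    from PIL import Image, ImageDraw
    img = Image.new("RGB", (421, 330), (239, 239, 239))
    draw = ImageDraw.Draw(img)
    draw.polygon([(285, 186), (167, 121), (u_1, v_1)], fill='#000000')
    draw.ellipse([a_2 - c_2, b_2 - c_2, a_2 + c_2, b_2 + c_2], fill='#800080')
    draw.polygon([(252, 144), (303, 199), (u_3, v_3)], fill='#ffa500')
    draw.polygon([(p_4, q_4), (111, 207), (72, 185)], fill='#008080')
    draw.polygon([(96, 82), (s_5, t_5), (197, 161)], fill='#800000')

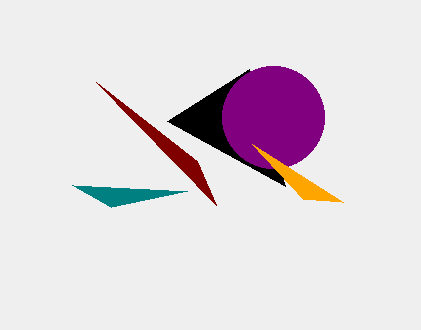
u_1 = 249, v_1 = 69, a_2 = 273, b_2 = 117, c_2 = 51, u_3 = 343, v_3 = 202, p_4 = 187, q_4 = 191, s_5 = 216, t_5 = 205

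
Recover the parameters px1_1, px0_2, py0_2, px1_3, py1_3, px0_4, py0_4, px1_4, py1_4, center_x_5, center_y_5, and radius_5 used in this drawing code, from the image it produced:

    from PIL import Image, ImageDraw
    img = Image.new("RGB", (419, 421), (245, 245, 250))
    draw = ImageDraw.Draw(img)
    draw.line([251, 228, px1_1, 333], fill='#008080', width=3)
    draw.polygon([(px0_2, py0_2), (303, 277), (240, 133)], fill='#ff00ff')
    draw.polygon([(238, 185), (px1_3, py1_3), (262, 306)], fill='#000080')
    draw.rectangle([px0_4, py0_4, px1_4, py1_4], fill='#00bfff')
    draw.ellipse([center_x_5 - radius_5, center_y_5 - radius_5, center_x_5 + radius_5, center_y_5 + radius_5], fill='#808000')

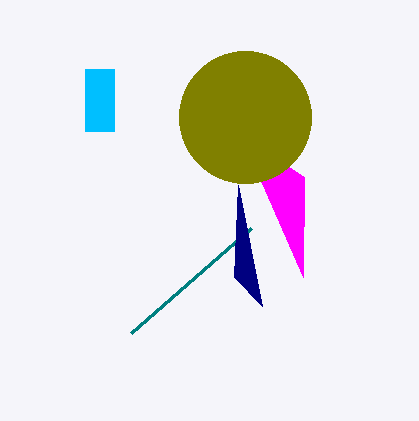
px1_1 = 131; px0_2 = 304; py0_2 = 177; px1_3 = 234; py1_3 = 277; px0_4 = 85; py0_4 = 69; px1_4 = 114; py1_4 = 131; center_x_5 = 245; center_y_5 = 117; radius_5 = 66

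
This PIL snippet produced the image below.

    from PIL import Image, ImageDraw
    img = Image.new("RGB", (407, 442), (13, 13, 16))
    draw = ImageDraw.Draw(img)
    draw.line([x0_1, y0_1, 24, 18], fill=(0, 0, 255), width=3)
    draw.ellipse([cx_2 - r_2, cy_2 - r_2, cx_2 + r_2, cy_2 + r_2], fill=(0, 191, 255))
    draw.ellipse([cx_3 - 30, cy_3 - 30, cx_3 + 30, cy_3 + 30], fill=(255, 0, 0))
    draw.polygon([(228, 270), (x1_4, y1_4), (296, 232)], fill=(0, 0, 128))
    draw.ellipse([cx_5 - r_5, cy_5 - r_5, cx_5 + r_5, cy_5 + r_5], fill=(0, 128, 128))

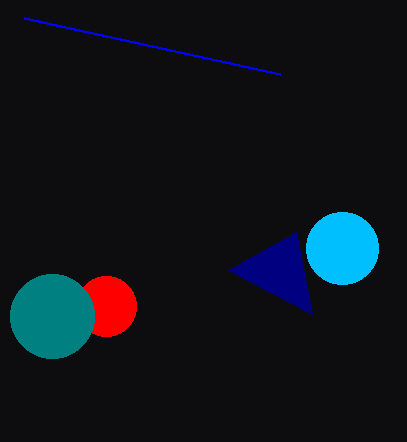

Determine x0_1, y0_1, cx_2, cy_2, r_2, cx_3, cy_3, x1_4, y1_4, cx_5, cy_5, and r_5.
x0_1 = 280, y0_1 = 74, cx_2 = 342, cy_2 = 248, r_2 = 36, cx_3 = 106, cy_3 = 306, x1_4 = 312, y1_4 = 314, cx_5 = 52, cy_5 = 316, r_5 = 42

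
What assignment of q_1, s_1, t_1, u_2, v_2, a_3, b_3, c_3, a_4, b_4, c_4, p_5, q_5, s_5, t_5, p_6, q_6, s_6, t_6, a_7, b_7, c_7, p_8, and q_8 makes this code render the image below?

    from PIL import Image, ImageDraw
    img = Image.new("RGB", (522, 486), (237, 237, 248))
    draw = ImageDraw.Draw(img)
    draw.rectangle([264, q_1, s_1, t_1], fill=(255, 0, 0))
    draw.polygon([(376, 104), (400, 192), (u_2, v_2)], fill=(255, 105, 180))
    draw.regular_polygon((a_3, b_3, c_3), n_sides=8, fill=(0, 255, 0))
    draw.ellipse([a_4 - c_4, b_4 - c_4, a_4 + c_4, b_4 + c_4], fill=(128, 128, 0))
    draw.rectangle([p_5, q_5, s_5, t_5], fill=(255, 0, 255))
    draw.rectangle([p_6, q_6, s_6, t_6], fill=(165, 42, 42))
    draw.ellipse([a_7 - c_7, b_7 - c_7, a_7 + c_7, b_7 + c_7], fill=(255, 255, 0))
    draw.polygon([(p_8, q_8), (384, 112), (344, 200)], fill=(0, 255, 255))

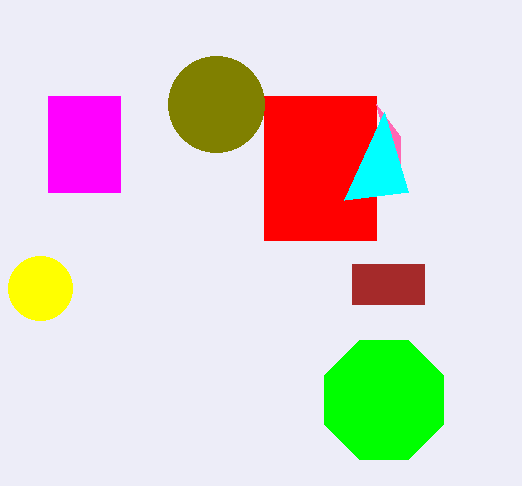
q_1 = 96
s_1 = 376
t_1 = 240
u_2 = 400
v_2 = 136
a_3 = 384
b_3 = 400
c_3 = 64
a_4 = 216
b_4 = 104
c_4 = 48
p_5 = 48
q_5 = 96
s_5 = 120
t_5 = 192
p_6 = 352
q_6 = 264
s_6 = 424
t_6 = 304
a_7 = 40
b_7 = 288
c_7 = 32
p_8 = 408
q_8 = 192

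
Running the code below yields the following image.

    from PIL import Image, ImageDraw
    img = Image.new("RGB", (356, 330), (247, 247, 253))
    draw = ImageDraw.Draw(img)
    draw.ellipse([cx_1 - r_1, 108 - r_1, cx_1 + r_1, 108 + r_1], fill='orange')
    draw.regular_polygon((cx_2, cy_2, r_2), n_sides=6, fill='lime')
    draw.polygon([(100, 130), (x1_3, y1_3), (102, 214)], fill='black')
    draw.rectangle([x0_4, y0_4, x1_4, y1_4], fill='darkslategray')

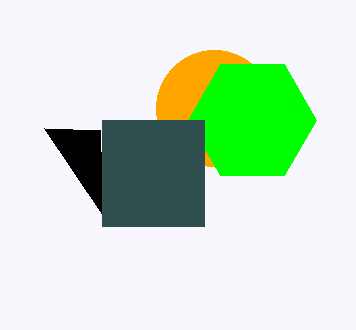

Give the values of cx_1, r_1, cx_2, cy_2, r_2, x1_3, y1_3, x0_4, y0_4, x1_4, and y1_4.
cx_1 = 214, r_1 = 58, cx_2 = 252, cy_2 = 120, r_2 = 64, x1_3 = 44, y1_3 = 128, x0_4 = 102, y0_4 = 120, x1_4 = 204, y1_4 = 226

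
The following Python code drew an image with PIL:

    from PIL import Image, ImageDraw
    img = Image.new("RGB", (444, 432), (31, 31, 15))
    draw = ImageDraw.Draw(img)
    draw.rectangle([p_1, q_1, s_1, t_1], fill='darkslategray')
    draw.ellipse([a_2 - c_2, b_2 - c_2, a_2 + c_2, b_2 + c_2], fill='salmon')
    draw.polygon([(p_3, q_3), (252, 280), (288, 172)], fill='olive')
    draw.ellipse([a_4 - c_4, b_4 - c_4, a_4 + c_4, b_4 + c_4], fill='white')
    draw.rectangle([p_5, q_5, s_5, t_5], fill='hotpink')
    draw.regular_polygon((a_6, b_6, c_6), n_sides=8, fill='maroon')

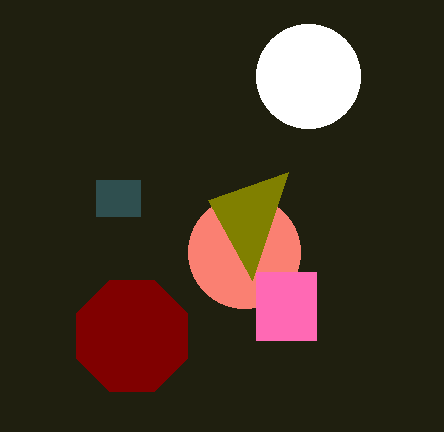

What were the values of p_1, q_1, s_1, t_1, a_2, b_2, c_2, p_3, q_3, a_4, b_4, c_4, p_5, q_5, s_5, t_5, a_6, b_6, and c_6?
p_1 = 96
q_1 = 180
s_1 = 140
t_1 = 216
a_2 = 244
b_2 = 252
c_2 = 56
p_3 = 208
q_3 = 200
a_4 = 308
b_4 = 76
c_4 = 52
p_5 = 256
q_5 = 272
s_5 = 316
t_5 = 340
a_6 = 132
b_6 = 336
c_6 = 60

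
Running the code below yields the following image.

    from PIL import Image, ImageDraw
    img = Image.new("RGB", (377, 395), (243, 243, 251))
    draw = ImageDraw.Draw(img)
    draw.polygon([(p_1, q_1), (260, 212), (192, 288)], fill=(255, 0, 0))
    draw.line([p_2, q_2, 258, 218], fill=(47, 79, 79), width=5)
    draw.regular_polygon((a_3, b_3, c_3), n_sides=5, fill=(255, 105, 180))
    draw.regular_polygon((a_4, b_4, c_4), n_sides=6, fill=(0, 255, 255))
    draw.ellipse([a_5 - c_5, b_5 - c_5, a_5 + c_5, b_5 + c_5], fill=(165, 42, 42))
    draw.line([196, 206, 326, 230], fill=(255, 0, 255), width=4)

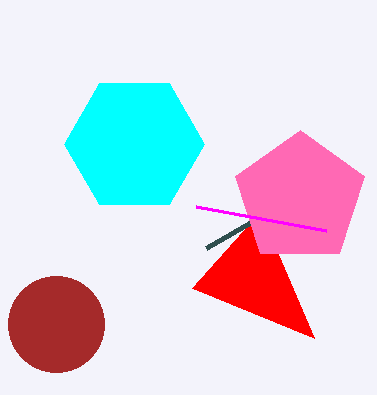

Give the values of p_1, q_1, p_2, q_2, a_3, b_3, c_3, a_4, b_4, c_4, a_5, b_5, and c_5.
p_1 = 314, q_1 = 338, p_2 = 206, q_2 = 248, a_3 = 300, b_3 = 198, c_3 = 68, a_4 = 134, b_4 = 144, c_4 = 70, a_5 = 56, b_5 = 324, c_5 = 48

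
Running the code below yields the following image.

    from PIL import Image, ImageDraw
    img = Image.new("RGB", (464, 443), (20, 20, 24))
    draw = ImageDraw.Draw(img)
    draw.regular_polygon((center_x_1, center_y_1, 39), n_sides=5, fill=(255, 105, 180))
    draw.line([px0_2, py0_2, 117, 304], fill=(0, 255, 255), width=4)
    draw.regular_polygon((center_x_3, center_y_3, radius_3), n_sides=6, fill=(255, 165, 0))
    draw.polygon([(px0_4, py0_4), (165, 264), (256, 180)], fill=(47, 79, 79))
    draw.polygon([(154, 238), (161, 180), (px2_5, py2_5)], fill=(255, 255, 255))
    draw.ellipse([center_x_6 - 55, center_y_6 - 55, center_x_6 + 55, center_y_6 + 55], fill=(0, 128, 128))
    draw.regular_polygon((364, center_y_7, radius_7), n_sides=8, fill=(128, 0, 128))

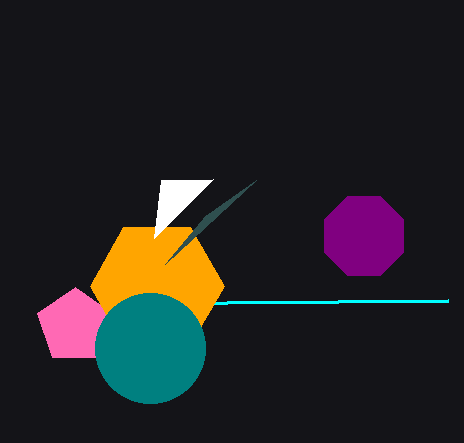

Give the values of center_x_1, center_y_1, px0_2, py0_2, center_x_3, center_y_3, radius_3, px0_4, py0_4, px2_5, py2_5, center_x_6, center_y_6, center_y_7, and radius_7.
center_x_1 = 75; center_y_1 = 326; px0_2 = 448; py0_2 = 301; center_x_3 = 157; center_y_3 = 286; radius_3 = 67; px0_4 = 205; py0_4 = 216; px2_5 = 213; py2_5 = 179; center_x_6 = 150; center_y_6 = 348; center_y_7 = 236; radius_7 = 43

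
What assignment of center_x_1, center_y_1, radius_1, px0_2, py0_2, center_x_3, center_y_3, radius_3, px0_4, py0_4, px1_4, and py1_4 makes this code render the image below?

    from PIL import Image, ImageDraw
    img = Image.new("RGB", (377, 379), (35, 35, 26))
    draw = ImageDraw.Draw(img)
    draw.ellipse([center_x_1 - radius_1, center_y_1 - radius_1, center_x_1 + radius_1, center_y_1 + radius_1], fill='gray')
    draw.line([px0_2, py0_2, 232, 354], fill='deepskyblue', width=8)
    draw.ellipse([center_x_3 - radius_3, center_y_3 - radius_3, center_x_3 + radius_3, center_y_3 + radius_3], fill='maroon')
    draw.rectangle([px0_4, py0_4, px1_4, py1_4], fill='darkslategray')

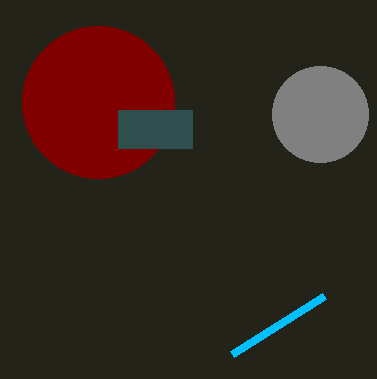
center_x_1 = 320, center_y_1 = 114, radius_1 = 48, px0_2 = 324, py0_2 = 296, center_x_3 = 98, center_y_3 = 102, radius_3 = 76, px0_4 = 118, py0_4 = 110, px1_4 = 192, py1_4 = 148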